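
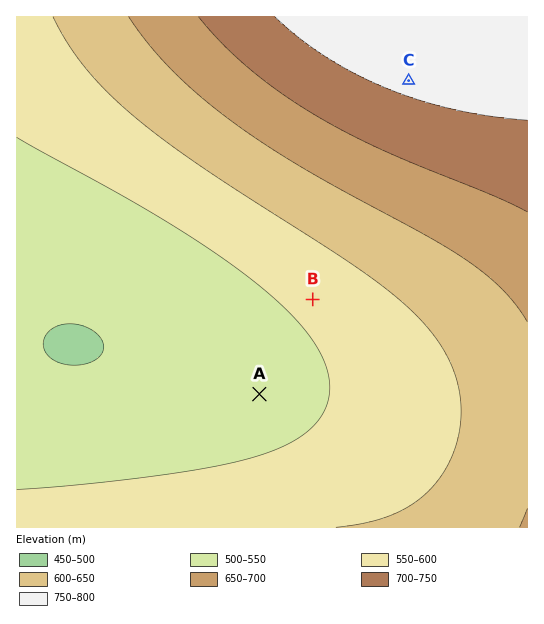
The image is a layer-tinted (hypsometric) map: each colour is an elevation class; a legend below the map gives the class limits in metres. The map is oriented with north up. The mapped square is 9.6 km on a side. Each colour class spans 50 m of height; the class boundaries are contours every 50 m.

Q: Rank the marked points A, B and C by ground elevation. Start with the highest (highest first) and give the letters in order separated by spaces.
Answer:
C B A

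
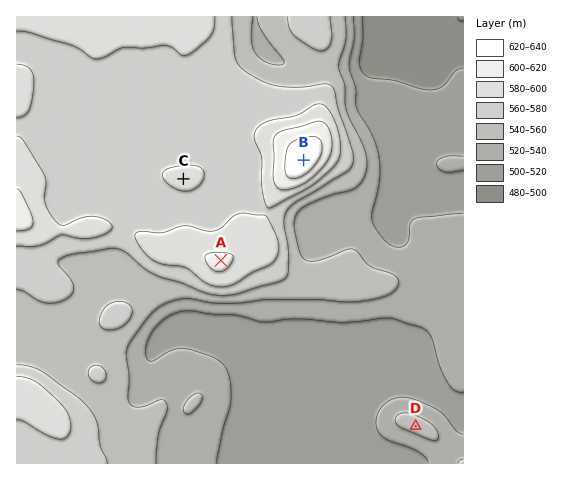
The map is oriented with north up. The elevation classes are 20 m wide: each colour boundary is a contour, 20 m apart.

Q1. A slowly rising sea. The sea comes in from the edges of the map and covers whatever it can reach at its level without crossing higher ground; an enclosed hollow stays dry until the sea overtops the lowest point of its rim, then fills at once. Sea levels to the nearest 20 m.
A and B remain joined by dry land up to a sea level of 580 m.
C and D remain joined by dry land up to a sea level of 520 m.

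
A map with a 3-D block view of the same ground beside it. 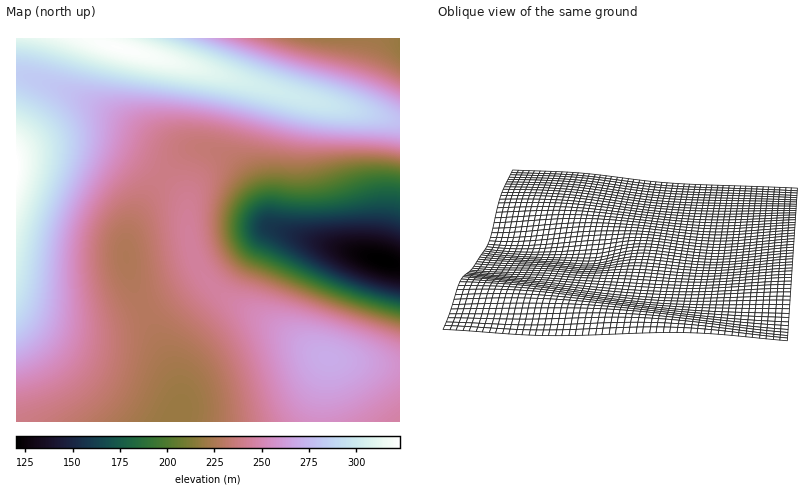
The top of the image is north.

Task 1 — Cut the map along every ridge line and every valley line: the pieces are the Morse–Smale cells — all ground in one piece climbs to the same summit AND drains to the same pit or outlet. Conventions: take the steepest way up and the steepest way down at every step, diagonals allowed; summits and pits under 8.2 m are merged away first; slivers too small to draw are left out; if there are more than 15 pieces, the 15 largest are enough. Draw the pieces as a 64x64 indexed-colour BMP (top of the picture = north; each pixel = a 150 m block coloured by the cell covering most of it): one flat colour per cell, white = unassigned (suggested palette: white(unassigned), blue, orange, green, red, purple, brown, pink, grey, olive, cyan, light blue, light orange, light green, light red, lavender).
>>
<image width="64" height="64" href="data:image/bmp;base64,Qk12CAAAAAAAAHYAAAAoAAAAQAAAAEAAAAABAAQAAAAAAAAIAAATCwAAEwsAABAAAAAAAAAA////ALR3HwAOf/8ALKAsACgn1gC9Z5QAS1aMAMJ34wB/f38AIr28AM++FwDox64AeLv/AIrfmACWmP8A1bDFACIiIiIiIiIiIiIiIiIkRERERERERERERERHd3d3d3d3IiIiIiIiIiIiIiIiIiREREREREREREREREd3d3d3d3ciIiIiIiIiIiIiIiIiJERERERERERERERER3d3d3d3dyIiIiIiIiIiIiIiIiIiRERERERERERERERHd3d3d3d3IiIiIiIiIiIiIiIiIiREREREREREREREREd3d3d3d3ciIiIiIiIiIiIiIiIiJERERERERERERERER3d3d3d3dyIiIiIiIiIiIiIiIiIkRERERERERERERERHd3d3d3d3IiIiIiIiIiIiIiIiIiREREREREREREREREd3d3d3d3ciIiIiIiIiIiIiIiIiRERERERERERERERERHd3d3d3dyIiIiIiIiIiIiIiIiJEREREREREREREREREd3d3d3MzIiIiIiIiIiIiIiIiJERERERERERERERERERzMzMzMzMiIiIiIiIiIiIiIiIkREREREREREREREREMzMzMzMzMyIiIiIiIiIiIiIiIkREREREREREREREREMzMzMzMzMzIiIiIiIiIiIiIiIiRERERERERERERERDMzMzMzMzMzMiIiIiIiIiIiIiIiREREREREREREREQzMzMzMzMzMzMyIiIiIiIiIiIiIiJEREREREREREREQzMzMzMzMzMzMzIiIiIiIiIiIiIiJEREREREREREREMzMzMzMzMzMzMzMiIiIiIiIiIiIiIkREREREREREREMzMzMzMzMzMzMzMyIiIiIiIiIiIiIkRERERERERERDMzMzMzMzMzMzMzMzIiIiIiIiIiIiIiREREREREREQzMzMzMzMzMzMzMzMzMiIiIiIiIiIiIiJEREREREREMzMzMzMzMzMzMzMzMzMyIiIiIiIiIiIiJEREREREREMzMzMzMzMzMzMzMzMzMzIiIiIiIiIiIiIkREREREREMzMzMzMzMzMzMzMzMzMzMiIiIiIiIiIiIkREREREREMzMzMzMzMzMzMzMzMzMzMyIiIiIiIiIiIiREREREREMzMzMzMzMzMzMzMzMzMzMzIiIiIiIiIiIiJEREREREQzMzMzMzMzMzMzMzMzMzMzMiIiIiIiIiIiIkREREREQzMzMzMzMzMzMzMzMzMzMzMSIiIiIiIiIiIkRERERERDMzMzMzMzMzMzMzMzMzMRERIiIiIiIiIiIiRERERERDMzMzMzMzMzMzMzMzMREREREiIiIiIiIiIiJEREREREMzMzMzMzMzMzMzMxERERERESIiIiIiIiIiIiREREREQzMzMzMzMzMzMxERERERERERIiIiIiIiIiIiJERERERDMzMzMzMzMzEREREREREREREiIiIiIiIiIiIkREREREMzMzMzMzMxERERERERERERESIiIiIiIiIiIiJEREREQzMzMzMzMxERERERERERERERIiIiIiIiIiIiIkRERERDMzMzMzMxEREREREREREREREiIiIiIiIiIiIiJEREREMzMzMzMzERERERERERERERESIiIiIiIiIiIiIkREREMzMzMzMzMRERERERERERERERIiIiIiIiIiIiIiJEREQzMzMzMzMREREREREREREREREiIiIiIiIiIiIiIiREQzMzMzMzMxERERERERERERERESIiIiIiIiIiIiIiJEQzMzMzMzMxERERERERERERERERIiIiIiIiIiIiIiIiQzMzMzMzMxEREREREREREREREREiIiIiIiIiIiIiIiJjMzMzMzMzERERERERERERERERESIiIiIiIiIiIiIiZmYzMzMzMzERERERERERERERERERIiIiIiIiIiIiIiZmZmMzMzMzEREREREREREREREREREiIiIiIiIiIiImZmZmZjMzMxEREREREREREREREREREWYiIiIiIiIiJmZmZmZhYzERERERERERERERERERERERZmZmYiIiJmZmZmZmERERERERERERERERERERERERERFmZmZmZmZmZmZmZhEREREREREREREREREREREREREREWZmZmZmZmZmZmYRERERERERERERERERERERERERERERZmZmZmZmZmZmYRERERERERERERERERERERERERERERFmZmZmZmZmZmERERERERERERERERERERERERERERERFWZmZmZmZmZhERERERERERERERERERERERERERERFVVVZmZmZmZmZhERERERERERERERERERERERERERVVVVVVVmZmZmZmYRERERERERERERERERERERERERVVVVVVVVVWZmZmZmERERERERERERERERERERERERVVVVVVVVVVVVZmZmYRERERERERERERERERERERERVVVVVVVVVVVVVVVmZmERERERERERERERERERERERFVVVVVVVVVVVVVVVVWYREREREREREREREREREREREVVVVVVVVVVVVVVVVVVVEREREREREREREREREREREVVVVVVVVVVVVVVVVVVVVVUREREREREREREREREREVVVVVVVVVVVVVVVVVVVVVVVVREREREREREREREREVVVVVVVVVVVVVVVVVVVVVVVVVVVEREREREREREREVVVVVVVVVVVVVVVVVVVVVVVVVVVVVURERERERERERVVVVVVVVVVVVVVVVVVVVVVVVVVVVVVVRERERERERFVVVVVVVVVVVVVVVVVVVVVVVVVVVVVVVVV"/>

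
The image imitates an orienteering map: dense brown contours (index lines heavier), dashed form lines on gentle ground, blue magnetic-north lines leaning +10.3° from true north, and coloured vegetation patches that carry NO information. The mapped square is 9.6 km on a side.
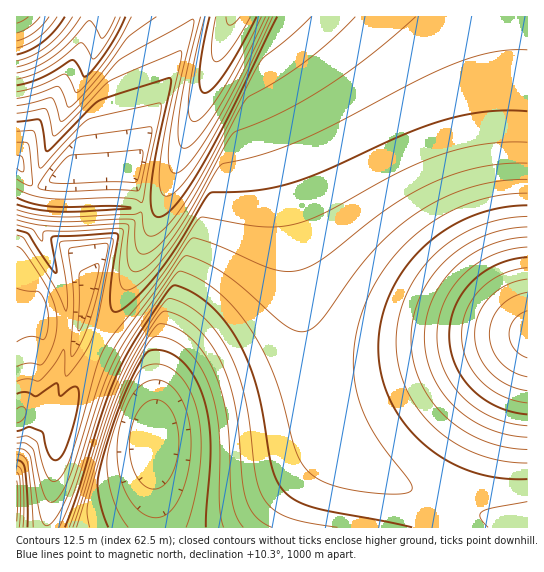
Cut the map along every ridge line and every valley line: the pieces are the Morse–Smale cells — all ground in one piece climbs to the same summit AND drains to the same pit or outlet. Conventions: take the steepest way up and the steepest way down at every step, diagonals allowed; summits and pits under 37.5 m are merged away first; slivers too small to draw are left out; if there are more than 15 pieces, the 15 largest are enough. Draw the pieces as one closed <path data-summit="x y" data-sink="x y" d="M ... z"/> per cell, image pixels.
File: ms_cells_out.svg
<path data-summit="233 17" data-sink="527 334" d="M527 16l-294 0-20 50 0 11 8 7 25 13 5 5 24 63 13 57 15 101 10 56 8 32 12 30 12 12 21 15 35 17 44 18 4-2 16-43 26-52 37-63z"/><path data-summit="233 17" data-sink="154 442" d="M213 68l-64 167-53 112 42 22 10 14 7 30-2 60 4 54 281 1 3-5 6-20-46-18-42-21-22-18-10-19-11-36-9-45-19-124-13-57-24-63-5-5-25-13-8-7z"/><path data-summit="17 17" data-sink="131 173" d="M193 16l-177 1 1 184 32 8 92-2 0-6-9-30 51-125z"/><path data-summit="17 17" data-sink="86 297" d="M18 201l-2 1 0 213 7-3 22 0 13 8 1 4 37-75-17-9-2-6 11-47 9-25 7-15 36-32 1-6-92 0-22-4z"/><path data-summit="17 17" data-sink="154 442" d="M97 348l-34 66-6 15-2 45-8 53 110 1-4-55 2-60-4-22-7-16-6-6z"/><path data-summit="17 17" data-sink="527 334" d="M527 344l-36 62-26 52-17 44 11 6 67 20 2-1z"/><path data-summit="233 17" data-sink="131 173" d="M231 16l-37 0-2 3-60 152 10 37 15-3 6-6 5-10z"/><path data-summit="233 17" data-sink="86 297" d="M162 200l-8 7-12 1-2 7-36 32-16 40-11 47 2 6 16 8 2-2 48-101z"/><path data-summit="17 17" data-sink="17 497" d="M45 412l-22 0-7 5 1 111 30-1 6-41 6-65z"/><path data-summit="17 17" data-sink="154 442" d="M451 504l-4 1-8 23 86-1-50-14z"/>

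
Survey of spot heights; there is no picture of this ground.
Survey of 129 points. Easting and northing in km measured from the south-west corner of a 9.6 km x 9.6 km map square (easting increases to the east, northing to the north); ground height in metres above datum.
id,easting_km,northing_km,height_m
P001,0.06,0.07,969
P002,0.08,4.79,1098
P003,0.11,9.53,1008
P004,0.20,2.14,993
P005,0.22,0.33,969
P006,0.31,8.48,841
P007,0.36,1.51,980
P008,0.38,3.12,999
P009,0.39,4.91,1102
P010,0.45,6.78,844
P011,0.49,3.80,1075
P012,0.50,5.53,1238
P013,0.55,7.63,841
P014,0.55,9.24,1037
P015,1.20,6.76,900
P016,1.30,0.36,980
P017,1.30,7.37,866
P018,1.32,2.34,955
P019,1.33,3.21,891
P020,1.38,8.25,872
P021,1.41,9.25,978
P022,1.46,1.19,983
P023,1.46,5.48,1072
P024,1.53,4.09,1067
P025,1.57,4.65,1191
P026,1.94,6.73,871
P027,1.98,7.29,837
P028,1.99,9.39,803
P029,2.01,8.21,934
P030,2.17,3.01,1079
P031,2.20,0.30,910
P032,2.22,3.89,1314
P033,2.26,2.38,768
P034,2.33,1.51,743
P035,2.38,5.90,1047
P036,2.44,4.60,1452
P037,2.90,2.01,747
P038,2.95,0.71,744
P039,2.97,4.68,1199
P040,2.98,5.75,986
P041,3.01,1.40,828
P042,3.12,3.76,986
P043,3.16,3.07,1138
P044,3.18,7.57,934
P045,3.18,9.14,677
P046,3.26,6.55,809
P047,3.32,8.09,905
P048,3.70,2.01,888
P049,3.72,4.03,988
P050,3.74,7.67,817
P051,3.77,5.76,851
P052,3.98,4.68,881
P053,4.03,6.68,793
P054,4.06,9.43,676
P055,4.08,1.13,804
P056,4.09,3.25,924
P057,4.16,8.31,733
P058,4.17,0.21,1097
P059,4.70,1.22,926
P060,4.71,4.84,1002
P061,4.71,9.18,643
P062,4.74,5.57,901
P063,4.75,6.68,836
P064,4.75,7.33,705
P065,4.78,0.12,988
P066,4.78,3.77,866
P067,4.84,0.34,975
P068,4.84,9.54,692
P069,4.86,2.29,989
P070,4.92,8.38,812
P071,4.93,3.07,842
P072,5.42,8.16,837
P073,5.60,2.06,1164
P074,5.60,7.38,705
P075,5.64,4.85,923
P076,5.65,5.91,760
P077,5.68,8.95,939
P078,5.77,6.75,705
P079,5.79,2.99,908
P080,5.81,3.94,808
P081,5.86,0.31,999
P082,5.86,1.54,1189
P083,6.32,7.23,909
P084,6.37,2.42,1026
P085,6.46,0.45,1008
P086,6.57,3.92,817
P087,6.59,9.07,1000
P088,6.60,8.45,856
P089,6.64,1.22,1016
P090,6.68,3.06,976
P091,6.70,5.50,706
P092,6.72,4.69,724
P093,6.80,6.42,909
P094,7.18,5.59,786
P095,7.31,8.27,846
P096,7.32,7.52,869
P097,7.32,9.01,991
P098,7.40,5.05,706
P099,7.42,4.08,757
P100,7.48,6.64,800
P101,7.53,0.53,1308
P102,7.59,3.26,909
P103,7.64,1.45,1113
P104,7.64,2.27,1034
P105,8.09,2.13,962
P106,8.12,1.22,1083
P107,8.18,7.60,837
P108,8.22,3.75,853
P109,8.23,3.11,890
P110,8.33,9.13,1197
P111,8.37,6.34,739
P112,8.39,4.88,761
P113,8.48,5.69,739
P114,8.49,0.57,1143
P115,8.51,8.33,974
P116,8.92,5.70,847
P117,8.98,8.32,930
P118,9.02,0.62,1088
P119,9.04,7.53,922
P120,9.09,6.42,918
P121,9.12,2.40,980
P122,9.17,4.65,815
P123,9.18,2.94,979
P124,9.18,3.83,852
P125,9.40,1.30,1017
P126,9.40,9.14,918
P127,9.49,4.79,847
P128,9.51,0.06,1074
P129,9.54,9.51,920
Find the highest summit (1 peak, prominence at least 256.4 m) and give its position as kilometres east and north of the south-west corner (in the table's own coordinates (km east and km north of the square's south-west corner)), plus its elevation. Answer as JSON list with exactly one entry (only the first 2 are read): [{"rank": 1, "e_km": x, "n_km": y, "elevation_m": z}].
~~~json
[{"rank": 1, "e_km": 2.39, "n_km": 4.59, "elevation_m": 1457}]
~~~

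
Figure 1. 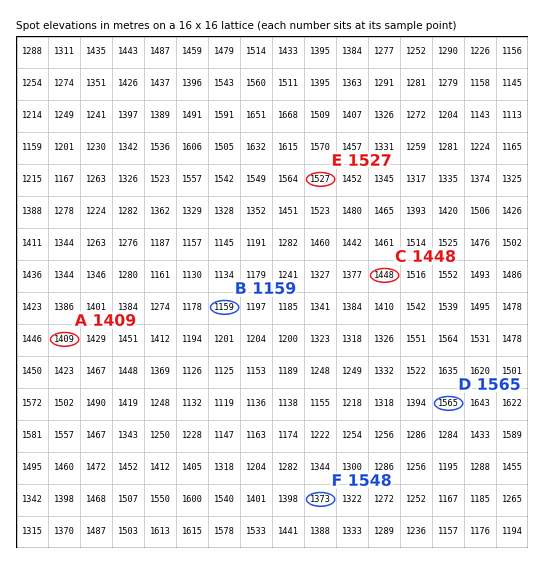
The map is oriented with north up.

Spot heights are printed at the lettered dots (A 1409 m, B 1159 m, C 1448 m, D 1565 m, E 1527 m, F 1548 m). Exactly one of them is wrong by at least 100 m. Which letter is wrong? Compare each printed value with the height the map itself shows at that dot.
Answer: F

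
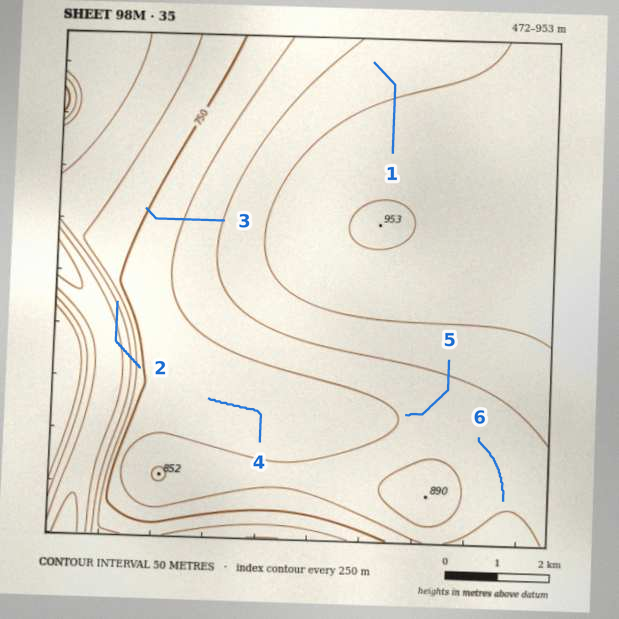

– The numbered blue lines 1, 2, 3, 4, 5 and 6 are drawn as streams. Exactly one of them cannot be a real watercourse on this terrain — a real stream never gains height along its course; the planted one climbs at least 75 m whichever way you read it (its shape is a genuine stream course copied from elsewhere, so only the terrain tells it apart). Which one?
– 2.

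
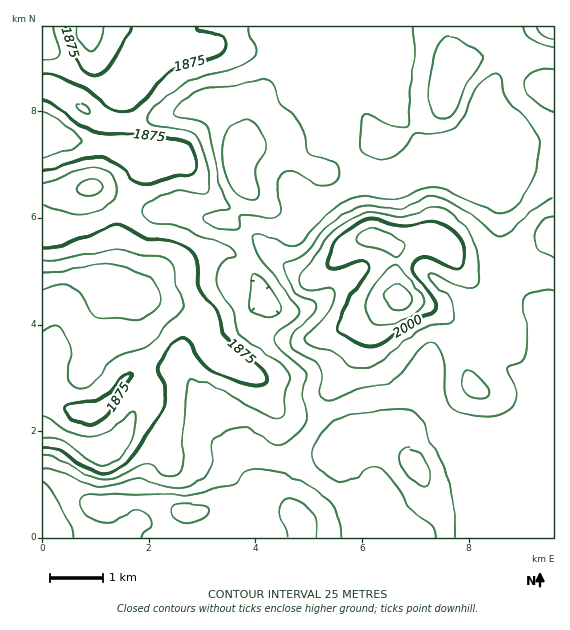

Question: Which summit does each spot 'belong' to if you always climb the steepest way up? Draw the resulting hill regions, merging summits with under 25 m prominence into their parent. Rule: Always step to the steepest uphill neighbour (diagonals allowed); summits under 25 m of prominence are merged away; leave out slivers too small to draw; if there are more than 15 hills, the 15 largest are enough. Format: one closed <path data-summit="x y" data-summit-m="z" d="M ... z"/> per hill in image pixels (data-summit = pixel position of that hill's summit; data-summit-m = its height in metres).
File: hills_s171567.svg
<path data-summit="400 297" data-summit-m="2061" d="M376 26l-206 1 0 6 4 10 10 6 41-3 16 4 31 3 8 4 9 11 6 21 6 6 24 12 6 26 26 38 10 8-16 6-27 16-17 5-8 18-6 6-14 0-18-5-8 0-22 26-22 2-33 12-11 5-21 20-9 3 60 20 7 7 12 29 13 12 28 14 8 10 10 19 8 9 16 4 18 0 45-16 28-3 36-8 9 19 10 16 8 8 8 3 7 27 33 56 2 18 52 1 1-218-5-1-5-9-31-26-11-19-3-9 2-57-6-14-9-13-17-13-36 4-38-52-6-16-10-38z"/><path data-summit="185 512" data-summit-m="1985" d="M135 293l-4 0 4 10 0 26 12 40 2 12-3 12-25 44-16 13-17-3-32-16-14-3 0 109 331 1 0-17-8-10-48-30-28-25-8-16-4-29-14-26-8-10-28-14-13-12-12-29-7-7-8-4z"/><path data-summit="240 149" data-summit-m="1970" d="M176 45l-36 26-18 21 3 53 7 6 17 5-30 68-1 29-7 28 2 6 20 6 11-3 21-20 11-5 33-12 22-2 22-26 8 0 18 5 14 0 6-6 8-18 17-5 27-16 16-6-10-8-26-38-6-26-24-12-6-6-6-21-9-11-8-4-31-3-16-4-41 3z"/><path data-summit="416 467" data-summit-m="1987" d="M424 390l-36 8-28 3-45 16-26-2-8-2-5-6 7 41 6 8 18 17 58 38 6 6 4 21 125 0-1-19-33-56-7-27-8-3-8-8-10-16z"/><path data-summit="453 71" data-summit-m="1972" d="M493 26l-116 1 2 30 12 46 42 60 32-4 14-12 7-15 1-39 8-13 26-21-15-23z"/><path data-summit="91 187" data-summit-m="1930" d="M45 133l-3 0 0 146 37-2 32 9 7-33 1-29 30-68-32-9-36-4z"/><path data-summit="553 229" data-summit-m="1984" d="M553 145l-68 4-19 10 9 3 11 10 13 21 0 63 10 23 14 15 23 18 3 7 5 0z"/><path data-summit="89 27" data-summit-m="1915" d="M169 26l-126 0-1 18 35 33 19 9 21 5 8-2 15-18 35-27-4-7z"/><path data-summit="553 87" data-summit-m="1974" d="M537 55l-9 0-9 4-12 10-16 16-5 14 0 33-4 11-7 10 22-6 57-3 0-87z"/><path data-summit="553 27" data-summit-m="1999" d="M553 26l-59 1 12 9 12 19 5 3 5-3 26 1z"/>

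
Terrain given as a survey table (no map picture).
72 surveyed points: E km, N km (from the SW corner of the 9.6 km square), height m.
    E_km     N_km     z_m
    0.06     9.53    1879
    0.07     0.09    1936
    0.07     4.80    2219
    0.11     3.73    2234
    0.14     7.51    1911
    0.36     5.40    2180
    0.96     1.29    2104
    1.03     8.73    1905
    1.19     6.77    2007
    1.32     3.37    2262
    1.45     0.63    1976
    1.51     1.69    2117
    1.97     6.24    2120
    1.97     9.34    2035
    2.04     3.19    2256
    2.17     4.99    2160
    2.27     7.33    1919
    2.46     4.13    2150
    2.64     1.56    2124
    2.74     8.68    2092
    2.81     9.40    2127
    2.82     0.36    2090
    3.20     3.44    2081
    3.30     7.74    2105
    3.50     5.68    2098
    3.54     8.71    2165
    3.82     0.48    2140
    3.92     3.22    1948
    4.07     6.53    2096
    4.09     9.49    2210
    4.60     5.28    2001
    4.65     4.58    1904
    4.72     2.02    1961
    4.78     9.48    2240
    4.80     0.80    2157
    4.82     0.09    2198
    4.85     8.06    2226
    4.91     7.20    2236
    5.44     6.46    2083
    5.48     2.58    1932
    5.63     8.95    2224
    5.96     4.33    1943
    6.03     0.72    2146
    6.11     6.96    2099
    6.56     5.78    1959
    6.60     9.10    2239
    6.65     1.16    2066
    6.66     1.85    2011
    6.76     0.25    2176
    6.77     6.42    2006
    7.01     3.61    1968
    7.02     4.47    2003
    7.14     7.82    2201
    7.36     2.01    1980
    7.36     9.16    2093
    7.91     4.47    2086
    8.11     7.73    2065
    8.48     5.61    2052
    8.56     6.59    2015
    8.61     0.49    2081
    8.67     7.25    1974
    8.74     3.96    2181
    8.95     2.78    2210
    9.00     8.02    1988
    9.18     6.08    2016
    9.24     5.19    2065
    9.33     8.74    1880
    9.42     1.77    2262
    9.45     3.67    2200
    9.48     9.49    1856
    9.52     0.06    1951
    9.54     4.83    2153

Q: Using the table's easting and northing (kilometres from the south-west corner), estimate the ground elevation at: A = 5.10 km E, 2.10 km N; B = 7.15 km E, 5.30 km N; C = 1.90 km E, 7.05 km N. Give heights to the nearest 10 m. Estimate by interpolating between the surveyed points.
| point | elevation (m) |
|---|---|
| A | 1960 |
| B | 1990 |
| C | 1970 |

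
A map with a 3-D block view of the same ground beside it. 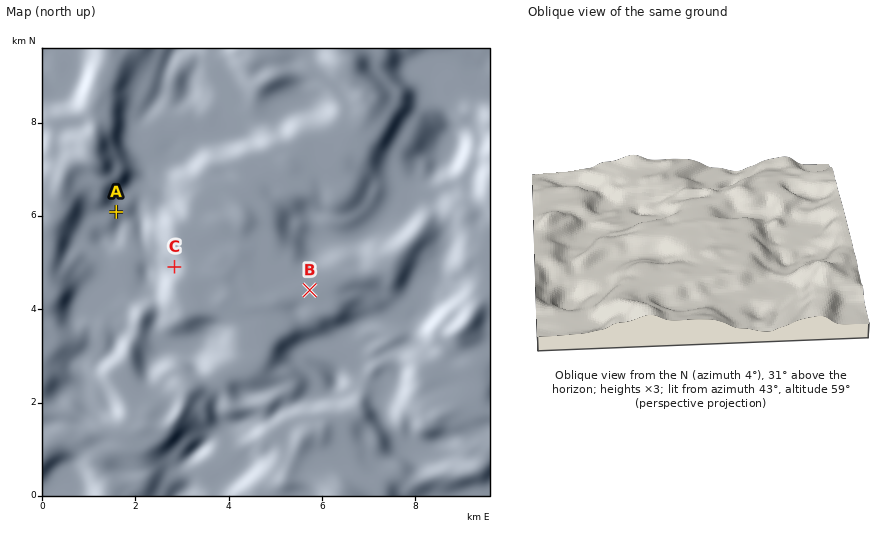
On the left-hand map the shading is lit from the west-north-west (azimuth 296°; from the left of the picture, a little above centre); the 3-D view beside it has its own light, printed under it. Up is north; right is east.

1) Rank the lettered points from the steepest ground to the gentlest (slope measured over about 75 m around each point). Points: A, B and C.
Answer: C A B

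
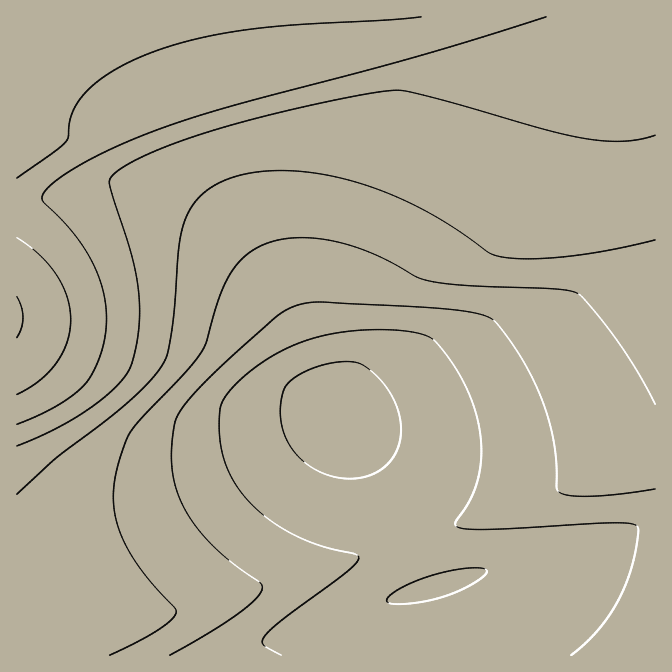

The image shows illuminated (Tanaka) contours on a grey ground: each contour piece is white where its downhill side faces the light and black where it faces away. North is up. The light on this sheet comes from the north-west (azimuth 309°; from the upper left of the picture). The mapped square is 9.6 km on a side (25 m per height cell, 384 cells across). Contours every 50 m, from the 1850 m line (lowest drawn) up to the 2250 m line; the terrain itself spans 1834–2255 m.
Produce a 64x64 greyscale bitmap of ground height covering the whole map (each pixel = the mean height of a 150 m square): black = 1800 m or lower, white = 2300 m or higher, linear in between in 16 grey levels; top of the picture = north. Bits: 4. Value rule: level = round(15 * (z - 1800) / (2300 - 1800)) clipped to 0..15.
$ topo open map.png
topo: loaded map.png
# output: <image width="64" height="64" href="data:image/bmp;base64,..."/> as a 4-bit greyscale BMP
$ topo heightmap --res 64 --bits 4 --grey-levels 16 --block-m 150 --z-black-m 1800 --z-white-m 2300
<image width="64" height="64" href="data:image/bmp;base64,Qk12CAAAAAAAAHYAAAAoAAAAQAAAAEAAAAABAAQAAAAAAAAIAAATCwAAEwsAABAAAAAAAAAAAAAAABEREQAiIiIAMzMzAERERABVVVUAZmZmAHd3dwCIiIgAmZmZAKqqqgC7u7sAzMzMAN3d3QDu7u4A////AHd3d3dmZlVVRERDMzMzMzMzIiIiIiIiMzMzMzMzMzMzd3d3d3dmZlVVREQzMzMzIiIiIiIiIiIiIzMzMzMzMzN3d3d3d3ZmZlVVREMzMyIiIiIiIiIiIiIiMzMzMzMzM3d3d3d3d2ZmZlVUREMzMiIiIiIiIiIiIiIiMzMzMzMzd3d3d3d2ZmZmZVVURDMzIiIiIiIiIiIiIiIjMzMzMzN3d3d3d3ZmZmZlVVVEQzMyIiIhERIiIiIiIiIzMzMzM3d3d3d3ZmZmZlVVVUREQzMyIiIREREiIiIiIiMzMzMzd3d3d3ZmZmZlVVVVREREMzMiIiIREREiIiIiIjMzMzN3d3d3dmZmZlVVVVREREQzMzMiIiIhERIiIiIiMzMzM3d3d3dmZmZlVVVUREREQzMzMzMiIiIiIiIiIiIjMzMzd3d3d2ZmZlVVVUREREMzMzMzMzMyIiIiIiIiIiMzMzN3d3d2ZmZmVVVURERDMzMzMzMzMzMzMzIiIiIiIzMzM3d3d3ZmZmVVVURERDMzMzMzIjMzMzMzMzMzMzMzMzMzd3d3dmZmZVVVRERDMzMzIiIiIiIzMzMzMzMzMzMzMzN3d3d2ZmZVVVRERDMzMyIiIiIiIiMzMzNERERERERDM3d3d3ZmZlVVRERDMzMiIiIiIiIiIjMzM0REREREREREd3d3dmZmVVVERDMzMiIiIiIiIiIiIzMzNEREVVVVVVSId3d3ZmZVVUREMzMiIiIiIiIiIiIjMzM0RERVVVVVVYiHd3dmZlVVREMzMiIiIhERESIiIiIzMzRERFVVVVVliIh3d2ZmVVVEQzMyIiIhEREREiIiIjMzNEREVVVVVmaYiId3dmZVVURDMzIiIhERERERIiIiMzM0RERVVVVmZpmYiHd2ZmVVREMzIiIhEREREREiIiIzMzRERFVVVWZmqpmYiHdmZVVEQzMiIiERERERESIiIjMzNEREVVVVZma6qpmYh3ZlVURDMyIiIRERERERIiIiMzNEREVVVVVmZru6qpmId2ZVREMzIiIREREREREiIiIzM0RERVVVVmZmy7u6qZiHdmVUQzMiIiERERERESIiIzMzRERFVVVWZmbMy7uqqZh3ZlVEMzIiIRERERESIiIjMzRERFVVVWZmZszMu7qpmYd2ZVRDMyIhERERERIiIjMzNEREVVVVZmZm3MzLu6qZiHdmVUQzMiIhERERIiIiMzNEREVVVVZmZmbdzMy7qqmYh3ZlVEMzIiIiIiIiIiMzM0RERVVVVmZmZt3czLu6qZiHdmZVREMzMiIiIiIiMzM0RERVVVVmZmZm3d3Mu7qpmId3ZlVUREMzMyIiIjMzM0RERVVVVWZmZmbd3czLuqmYiHdmZVVEREMzMzMzMzM0RERFVVVWZmZmZu3dzMu6qZiId2ZlVVVERERERERERERERFVVVWZmZmZm7d3My7qpmIh3ZmZVVVREREREREREREVVVVVWZmZmZmbd3czLuqmYiHd2ZlVVVVVVVVVVVVVVVVVVVWZmZmZmZt3czLu6qZiId3ZmZVVVVVVVVVVVVmZmZmZmZmZmZmZm3dzMu6qpmIh3dmZlVVVVVVVVVmZmZmZmZmZmZmZmZmfdzMu7qqmYiHd2ZmZlVVVVVVZmZmZnd3d3d3d3d3d3d9zMy7uqmZiId3dmZmZlVVVmZmZmZ3d3d3d3d3d3d3d3zMy7uqqZmIh3d2ZmZmZmZmZmZmd3d3d4iIiIiIiHd3fMy7uqqpmYiHd3dmZmZmZmZmZmd3d3d4iIiIiIiIiIh8y7u6qpmZiIh3d3ZmZmZmZmZ3d3d3eIiIiIiIiIiIiIu7u6qqmZiIiHd3d3ZmZmZnd3d3d3eIiIiIiIiZmZmYi7u6qqmZmIiId3d3d3d3d3d3d3d3iIiIiIiImZmZmZmbu6qqmZmYiIiHd3d3d3d3d3d3d4iIiIiIiImZmZmZmZu7qqqZmZiIiIh3d3d3d3d3d3eIiIiIiIiJmZmZmZmZnLu6qpmZmIiIiIh3d3d3d3d4iIiIiIiIiZmZmZmZmZmczLuqqZmZiIiIiIiId3iIiIiIiIiIiImZmZmZmZmZmZ3My7uqqZmYiIiIiIiIiIiIiIiIiIiJmZmZmZmZmZmZnczMy7uqqZmYiIiIiIiIiIiIiIiIiZmZmZmZmZmZmZmczMzMy7uqqpmZiIiIiIiIiIiIiImZmZmZmZmZmZmZmZzMzMzMu7u6qpmZmIiIiIiIiIiZmZmZmZmZmZmZmZmZnMzMzMzMu7u7qqqZmZmIiImZmZmZmZmZmZmZmZmZmZmczMzMzMzMu7u7uqqpmZmZmZmZmZmZmZmZmZmZmZmZmZzMzMzMzMzMu7u7u6qqqZmZmZmZmZmZmZmZmZmZmZmZnMzMzMzMzMzMy7u7u7uqqqmZmZmZmZmZmZmZmZmZmZmczMzMzMzMzMzMzMy7u7u7qqqpmZmZmZmZmZmZmZmZmZzMzMzMzMzMzMzMzMzMy7u7u6qqqZmZmZmZmZmZmZmZnMzMzMzMzMzMzMzMzMzMzMy7u7uqqqmZmZmZmZmZmZmczMzMzMzMzMzMzMzMzMzMzMzMu7u6qqqpmZmZmZmZmZ3MzMzMzMzMzMzMzMzMzMzMzMzMy7u7qqqqmZmZmZmZndzMzMzMzMzMzMzMzMzMzMzMzMzMzMu7u6qqqZmZmZmd3czMzMzMzMzMzMzMzMzMzMzMzMzMzMy7u7qqqpmZmZ"/>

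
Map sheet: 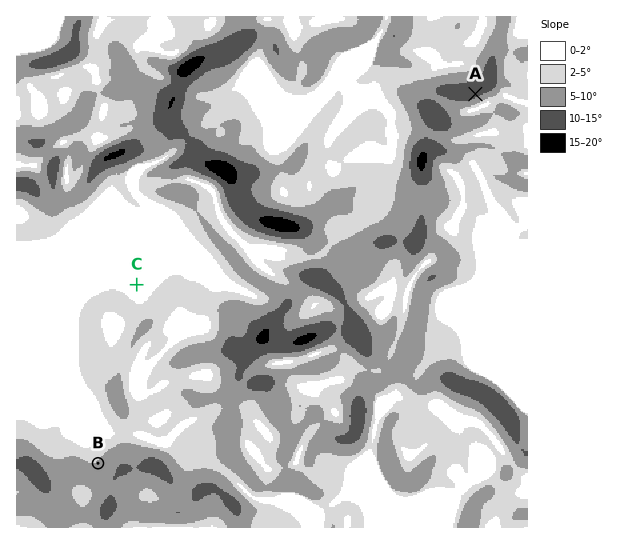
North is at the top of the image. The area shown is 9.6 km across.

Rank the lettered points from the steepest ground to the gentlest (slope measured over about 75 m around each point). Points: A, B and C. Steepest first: A B C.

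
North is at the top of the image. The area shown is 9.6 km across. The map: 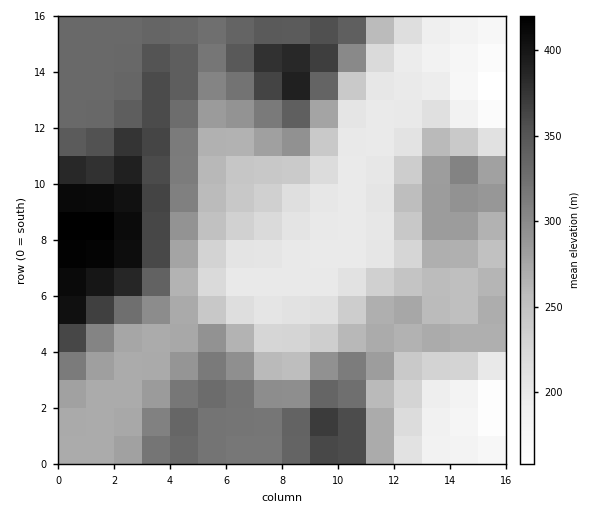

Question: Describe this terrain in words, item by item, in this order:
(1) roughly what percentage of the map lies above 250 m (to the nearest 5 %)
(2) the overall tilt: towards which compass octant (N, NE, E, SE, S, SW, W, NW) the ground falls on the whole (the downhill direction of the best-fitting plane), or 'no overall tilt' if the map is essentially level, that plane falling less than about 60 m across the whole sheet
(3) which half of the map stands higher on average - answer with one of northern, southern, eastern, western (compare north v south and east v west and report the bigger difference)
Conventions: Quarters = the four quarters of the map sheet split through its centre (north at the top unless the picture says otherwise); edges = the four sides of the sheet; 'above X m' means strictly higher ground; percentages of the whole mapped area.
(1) Ground above 250 m makes up about 65 % of the sheet.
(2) Overall the map slopes down towards the east.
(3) Taken as a whole, the western half is higher than the eastern.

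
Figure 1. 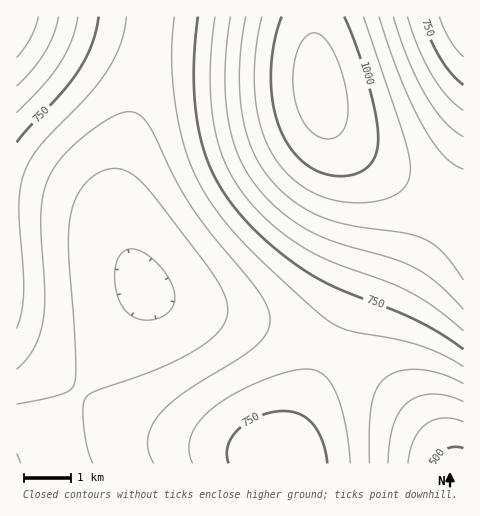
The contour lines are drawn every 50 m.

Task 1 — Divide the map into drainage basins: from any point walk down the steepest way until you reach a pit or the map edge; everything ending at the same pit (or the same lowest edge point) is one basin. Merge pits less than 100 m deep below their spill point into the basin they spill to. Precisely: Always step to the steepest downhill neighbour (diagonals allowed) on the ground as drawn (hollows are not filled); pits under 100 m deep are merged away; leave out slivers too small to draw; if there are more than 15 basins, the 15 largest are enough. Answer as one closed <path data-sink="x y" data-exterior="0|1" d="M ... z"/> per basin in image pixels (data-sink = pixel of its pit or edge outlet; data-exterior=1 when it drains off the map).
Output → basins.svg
<path data-sink="145 288" data-exterior="0" d="M313 16l-297 1 1 447 266-1 1-11 13-34 60-132 11-36 5-27 0-17-6-24-8-16-28-40-8-18-7-39z"/><path data-sink="459 463" data-exterior="1" d="M334 128l0 4 25 34 8 16 6 24-1 26-8 34-11 29-56 123-15 44 2 2 179 0 1-250-36-17-42-25-33-24z"/><path data-sink="463 17" data-exterior="1" d="M463 16l-149 1 1 40 5 42 6 17 11 16 16 16 33 24 42 25 34 16 2 0z"/>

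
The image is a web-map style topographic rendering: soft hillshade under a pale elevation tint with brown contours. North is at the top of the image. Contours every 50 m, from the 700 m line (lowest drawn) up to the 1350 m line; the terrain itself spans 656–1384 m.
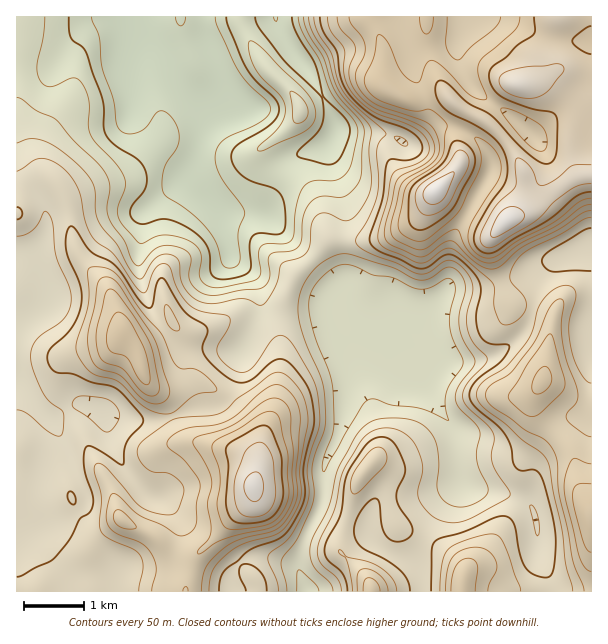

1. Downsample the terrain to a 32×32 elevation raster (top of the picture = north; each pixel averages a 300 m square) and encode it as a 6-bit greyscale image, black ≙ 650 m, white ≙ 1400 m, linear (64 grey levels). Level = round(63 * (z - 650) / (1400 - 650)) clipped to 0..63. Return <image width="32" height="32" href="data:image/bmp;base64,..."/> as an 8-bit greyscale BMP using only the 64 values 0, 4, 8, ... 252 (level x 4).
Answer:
<image width="32" height="32" href="data:image/bmp;base64,Qk02CAAAAAAAADYEAAAoAAAAIAAAACAAAAABAAgAAAAAAAAEAAATCwAAEwsAAAABAAAAAAAAAAAAAAEBAQACAgIAAwMDAAQEBAAFBQUABgYGAAcHBwAICAgACQkJAAoKCgALCwsADAwMAA0NDQAODg4ADw8PABAQEAAREREAEhISABMTEwAUFBQAFRUVABYWFgAXFxcAGBgYABkZGQAaGhoAGxsbABwcHAAdHR0AHh4eAB8fHwAgICAAISEhACIiIgAjIyMAJCQkACUlJQAmJiYAJycnACgoKAApKSkAKioqACsrKwAsLCwALS0tAC4uLgAvLy8AMDAwADExMQAyMjIAMzMzADQ0NAA1NTUANjY2ADc3NwA4ODgAOTk5ADo6OgA7OzsAPDw8AD09PQA+Pj4APz8/AEBAQABBQUEAQkJCAENDQwBEREQARUVFAEZGRgBHR0cASEhIAElJSQBKSkoAS0tLAExMTABNTU0ATk5OAE9PTwBQUFAAUVFRAFJSUgBTU1MAVFRUAFVVVQBWVlYAV1dXAFhYWABZWVkAWlpaAFtbWwBcXFwAXV1dAF5eXgBfX18AYGBgAGFhYQBiYmIAY2NjAGRkZABlZWUAZmZmAGdnZwBoaGgAaWlpAGpqagBra2sAbGxsAG1tbQBubm4Ab29vAHBwcABxcXEAcnJyAHNzcwB0dHQAdXV1AHZ2dgB3d3cAeHh4AHl5eQB6enoAe3t7AHx8fAB9fX0Afn5+AH9/fwCAgIAAgYGBAIKCggCDg4MAhISEAIWFhQCGhoYAh4eHAIiIiACJiYkAioqKAIuLiwCMjIwAjY2NAI6OjgCPj48AkJCQAJGRkQCSkpIAk5OTAJSUlACVlZUAlpaWAJeXlwCYmJgAmZmZAJqamgCbm5sAnJycAJ2dnQCenp4An5+fAKCgoAChoaEAoqKiAKOjowCkpKQApaWlAKampgCnp6cAqKioAKmpqQCqqqoAq6urAKysrACtra0Arq6uAK+vrwCwsLAAsbGxALKysgCzs7MAtLS0ALW1tQC2trYAt7e3ALi4uAC5ubkAurq6ALu7uwC8vLwAvb29AL6+vgC/v78AwMDAAMHBwQDCwsIAw8PDAMTExADFxcUAxsbGAMfHxwDIyMgAycnJAMrKygDLy8sAzMzMAM3NzQDOzs4Az8/PANDQ0ADR0dEA0tLSANPT0wDU1NQA1dXVANbW1gDX19cA2NjYANnZ2QDa2toA29vbANzc3ADd3d0A3t7eAN/f3wDg4OAA4eHhAOLi4gDj4+MA5OTkAOXl5QDm5uYA5+fnAOjo6ADp6ekA6urqAOvr6wDs7OwA7e3tAO7u7gDv7+8A8PDwAPHx8QDy8vIA8/PzAPT09AD19fUA9vb2APf39wD4+PgA+fn5APr6+gD7+/sA/Pz8AP39/QD+/v4A////AHh8eHh4eICUoKSQdHR4ZEhEWIComHxwhLColIyAeICYcHR4fHx4fJCcpJyAdHBcSFRwiIx8dHCApKiYiHRwhKRscHR8gICMnKCgqJiEeGhQXHyAdHR0dHyMlJCAbGyItGxscHiEnKSgmJSktLislGhQcHhweHhwbHB4gHhobJC8bGxwdICkmIiEjKTA3ODIiFRgfHR4dGhcWGBscGhwnMRsbHB0gJSAfICMoMTk7NSgWFSAfHhwZFRMTFhkaHiowGxocHCIhHyEiJCgwODs1JxUTHiMgHRkVEhQYHB0gKSwbGhocHx0gIyQnKzE2OTQoFxEYIiIdGRUSFRkdHyMoKRsaGhwbGx8jJSgrLzM1MSgbERMbHhsYFBIUGR8jJignGhkZGhkZHCAiIyQlKzAvKB4SEBQWFhQSEhYeJSkoJiUYGRoZGRofJSQiISEkKSsmHRIPEREQEBAVHyYqLCsnJRgaHBsdHygsJiIiIB4iJiIaEg8PDw8ODxQeJiktLiokGBweICUpLi0kISAbGBsfHRYQDw8ODg4PEBYdJCsuKCAYHB8iKi8vKiIgHRgWGBsZEw8ODg4ODg8RGBwfJislHxcZHCEqMC4lISEeGhcXGRcRDw4ODg4ODxQcICAhKCQeFxcYHiguKSAhHRkZFxYXFhAODg4ODg4PFB0hIyElJB8XFxgcJiogHB8XERETExcXEA8PDw8PEA8SGyEjISIkIBgXGR4kIxcZGxILCAkNFBgTEA8QERMXExMdIyIfHh8eFxcbIB8aERMWEgsEBQwTFRYUExYaHyQdHSgtJR8dHBwYGBweGRQODQ8NCAMFCgsPFhgYHCQrLiknMjgyKSIeHBwZGxsWDwoJCQcEAgQGBw0VFxYaJTA0MSwwOjw3MCghHBocGhQOCQYFAwICBAYHDBITExYhLzg5MS00Ojk3MisbGxwZFA8LBwMCAgMGCAkLDg4QFB4sNzw3LS41Nzc3NRkbGhYSDgoHAwICBgkKCgoKCg0THSIpNDkxLDQ3NDY3FxcVEg4KCAYFAwIGCgwLCQcGChQbGx4qNjEuNDEwNDUUFBIPCwYEBQUDAgMFCQ0NCgYJExkbIiswMDMxLC80NBIREA4KBQIEBAIBAQEDCREOBw0aIygsLzM0Mi4vMjM0EA4ODgoEAQMDAQEBAQQLEQsMGyowMTAzMy8wNTc2NDQODAwMCAIBAgICAgEECg8MCBIkLzEvLzEuLTQ5OTc2NA4MCgoGAQEBAgMCAggOCwYJFyQsMC0tLSstMTQ2NjY0DgwKCAUBAQECAwIECgwHBhAdJSsuLC0sKSotMDM0MzIPDQoHBAEBAQMEAwYLCAUKFyIpLS0sLiwpKCotMTQ1Mw="/>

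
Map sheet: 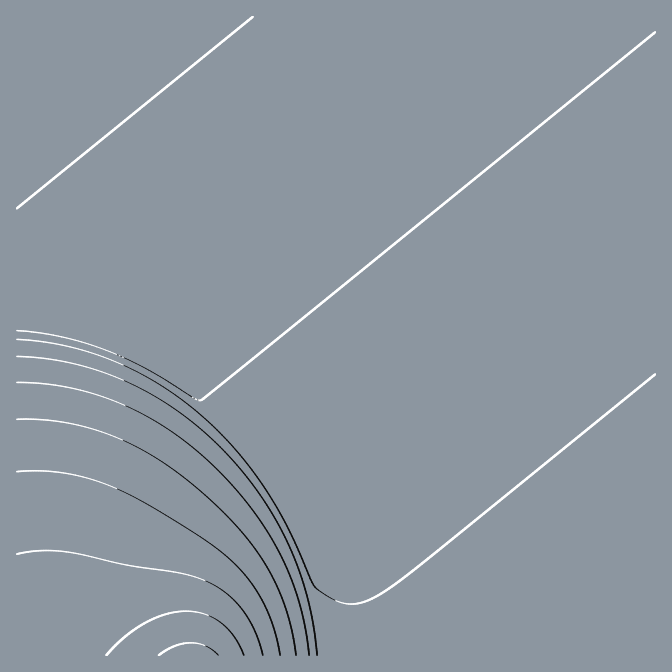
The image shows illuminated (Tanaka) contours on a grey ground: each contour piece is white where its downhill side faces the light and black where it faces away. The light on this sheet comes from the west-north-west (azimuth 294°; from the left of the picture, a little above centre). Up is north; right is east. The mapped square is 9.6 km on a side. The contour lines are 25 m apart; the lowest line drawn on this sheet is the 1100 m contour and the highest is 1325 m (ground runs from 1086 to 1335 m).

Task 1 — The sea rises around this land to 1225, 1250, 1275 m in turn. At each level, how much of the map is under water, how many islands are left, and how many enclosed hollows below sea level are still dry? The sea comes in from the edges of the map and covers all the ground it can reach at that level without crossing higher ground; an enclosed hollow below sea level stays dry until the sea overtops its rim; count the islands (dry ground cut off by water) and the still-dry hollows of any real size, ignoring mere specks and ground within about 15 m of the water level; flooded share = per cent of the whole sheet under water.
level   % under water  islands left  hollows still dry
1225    88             0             0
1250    91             0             0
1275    95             0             0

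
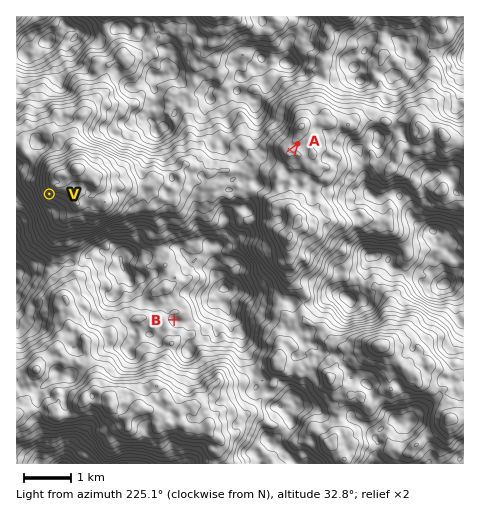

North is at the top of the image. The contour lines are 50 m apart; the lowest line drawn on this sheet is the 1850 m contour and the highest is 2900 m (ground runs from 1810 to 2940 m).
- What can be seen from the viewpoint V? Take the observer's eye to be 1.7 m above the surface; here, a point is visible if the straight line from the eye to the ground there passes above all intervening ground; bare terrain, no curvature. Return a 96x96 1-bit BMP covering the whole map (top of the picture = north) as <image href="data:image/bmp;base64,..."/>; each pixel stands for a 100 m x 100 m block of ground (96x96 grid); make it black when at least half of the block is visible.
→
<image width="96" height="96" href="data:image/bmp;base64,Qk2+BAAAAAAAAD4AAAAoAAAAYAAAAGAAAAABAAEAAAAAAIAEAAATCwAAEwsAAAIAAAAAAAAA////AAAAAAAAAAAAAAAAAAAAAAAAAAAAAAAAAAAAAAAAAAAAAAAAAAAAAAAAAAAAAAAAAAAAAAAAAAAAAAAAAAAAAAAAAAAAAAAAAAAAAAAAAAAAAAAAAAAAAAAAAAAAAAAAAAAAAAAAAAAAAAAAAAAAAAAAAAAAAAAAAAAAAAAAAAAAAAAAAAAAAAAAAAAAAAAAAAAAAAAAAAAAAAAAAAAAAAAAAAAAAAAAAAAAAAAAAAAAAAAAAAAAAAAAAAAAAAAAAAAAAAAAAAAAAAAAAAAAAAAAAAAAAAAAAAAAAAAAAAAAAAAAAAAAAAAAAAAAAAAAAAAAAAAAAAAAAAAAAAAAAAAAAAAAAAAAAAAAAAAAAAAAAAAAAAAAAAAAAAAAAAAAAAAAAAAAAAAAAAAAAAAAAAAAAAAAAAAAAAAAAAAAAAAAAAAAAAAAAAAAAAAAAAAAAAAAAAAAAAAAAAAAAAAAAAAAAAAAAAAAAAAAAAAAAAAAAAAAAAAAAAAAAAAAAAAAAAAAAAAAAAAAAAAAAAAAAAAAAAAAAAAAAAAAAAAAAAAAAAAAAAAAAAAAAAAAAAAAAAAAAAAAAAAAAAAAAAAAAAAAAAAAAAAAAAAAAAAAAAAAAAAAAAAAAAAAAAAAAAAAAAAAAAAAAAAAAAAAAAAAAAAAAAAAAAAAAAAAAAAAAAAAAAAAAAAAAAAAAAAAAAAAAAAAAAAAEAAAAAAAAAAAAAAAHwAAAAAAAAAAAAAAD+AAAAAAAAAAAAAAD/IAAAAAAAAAAAAAD/sAAYAAAAAAAAAAB//AAgAAAAAAAAAAB//ABgAAAAAAAAAAA//gBgAAAAAAAAAQA//jBhAAAAAAAAAYA//zDhgAAAAAAAAEA1/ADhgAAAAAAAAfg5/ADBAAAAAAAAAdz9/gDAAAAAAAAAAf7//wDAAAAAAAAAAe/z/xBgAAAAAAAAAP/j/hBgAAAAAAAAAf+H/ghAAAAAAAAAA////ggAAAAAAAAAAf9//gAAAAAAAAAAAf///xAAAAAAAAAAAf///zAAAAAAAAAAAP////AAAAAAAAAAAP///8AAAAAAAAAAAH///8AAAAAAAAAAABD//8AAAAAAAAAAAAD//+AAAAAAAAAAAAH/g8AAAAAAAAAAAATzA4AAAAAAAAAAAAfAAAAAAAAAAAAAAAGAAAAAAAAAAAAAAAAAAAAAAAAAAAAAAAAAAAAAAAAAAAAAAAQAAAAAAAAAAAAAAD+AAAAAAAAAAAAAAD/4AAAAAAAAAAAADD/8AAAAAAAAAAAAAHx+IAAAAAAAAAAABvh/wAAAAAAAAAAAB+B/gAAAAAAAAAAAD/BigAAAAAAAAAAAD/DgAAAAAAAAAAAAD/iAAAAAAAAAAAAADviAAAAAAAAAAAAAADnAAAAAAAAAAAAAAD1gAAAAAAAAAAAAAD1gAAAAAAAAAAAAAADwAAAAAAAAAAAAAAAAAAAAAAAAAAAAAAAAAAAAAAAAAAAAAAAAAAAAAAAAAAAAAAAAAAAAAAAAAAAAAAAAAAAAAAAAAAAAA="/>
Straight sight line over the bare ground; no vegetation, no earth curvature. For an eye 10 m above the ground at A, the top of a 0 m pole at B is hidden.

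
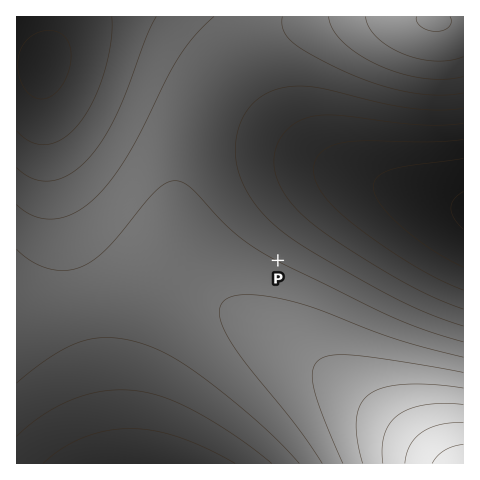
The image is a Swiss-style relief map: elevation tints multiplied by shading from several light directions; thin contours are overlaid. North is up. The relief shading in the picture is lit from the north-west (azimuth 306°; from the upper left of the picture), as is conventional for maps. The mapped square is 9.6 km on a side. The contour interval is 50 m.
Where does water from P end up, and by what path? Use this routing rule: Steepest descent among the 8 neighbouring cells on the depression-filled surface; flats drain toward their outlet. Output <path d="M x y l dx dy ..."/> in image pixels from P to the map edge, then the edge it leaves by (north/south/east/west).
<path d="M278 260l72-72 46 0 17 6 4 0 4 2 18 4 1 1 23 3"/>
exit: east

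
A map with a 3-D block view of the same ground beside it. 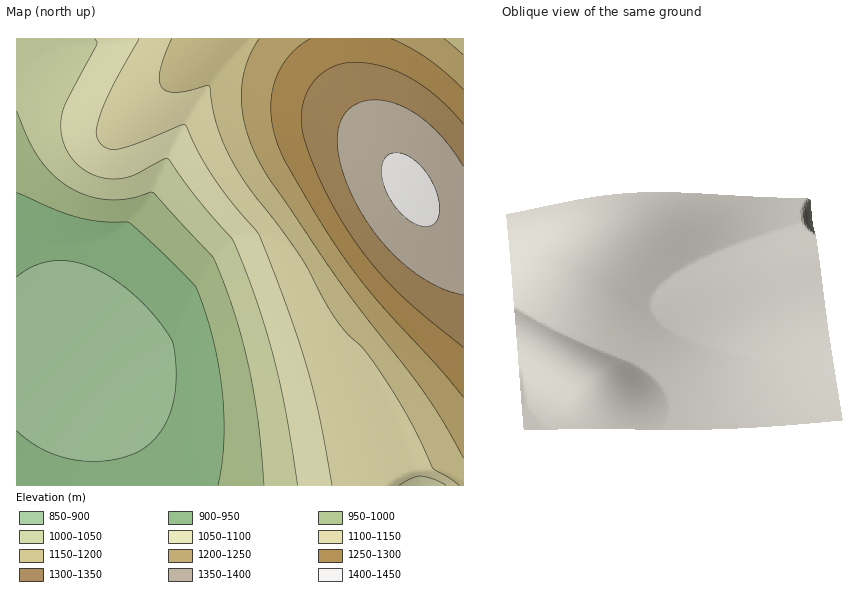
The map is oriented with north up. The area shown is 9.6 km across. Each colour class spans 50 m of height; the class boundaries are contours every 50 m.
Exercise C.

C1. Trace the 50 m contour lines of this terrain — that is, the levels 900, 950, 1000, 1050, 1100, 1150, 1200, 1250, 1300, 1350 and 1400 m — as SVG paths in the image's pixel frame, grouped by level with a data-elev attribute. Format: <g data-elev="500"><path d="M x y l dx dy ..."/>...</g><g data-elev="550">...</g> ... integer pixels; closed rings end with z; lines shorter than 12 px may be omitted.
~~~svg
<g data-elev="900"><path d="M17 277l19-12 12-3 12-2 23 4 26 12 15 10 16 14 14 15 12 15 7 14 3 31-3 29-9 23-7 10-9 8-9 6-10 5-14 3-16 2-15 0-15-2-14-4-14-7-13-8-11-9"/></g><g data-elev="950"><path d="M17 193l38 17 22 7 22 4 31 2 31 29 34 34 8 20 9 28 6 27 4 28 2 51-2 24-4 21"/></g><g data-elev="1000"><path d="M17 111l11 27 9 17 12 15 13 12 21 12 22 5 21 0 27-7 60 65 19 50 16 56 10 57 6 65"/></g><g data-elev="1050"><path d="M94 39l3 3-1 4-29 54-5 12-1 19 5 17 7 12 10 9 13 7 13 3 11 0 11-3 33-17 4 0 29 39 35 41 23 56 18 60 13 57 12 73"/></g><g data-elev="1100"><path d="M399 485l12-6 9-3 13 3 13 6"/><path d="M139 39l-24 43-12 24-6 22 1 11 7 8 6 2 6 0 23-7 41-17 5 0 12 27 15 24 19 27 25 29 4 7 28 74 19 57 12 50 12 65"/></g><g data-elev="1150"><path d="M172 39l-12 30-1 10 2 8 6 4 8 1 13-1 19-6 3 1 3 24 6 21 8 21 13 22 61 84 24 43 12 21 11 12 16 16 21 29 26 43 22 46 26 17"/></g><g data-elev="1200"><path d="M463 55l-19-16"/><path d="M259 39l-7 12-6 13-3 14-2 15 1 16 3 16 11 31 14 24 69 100 88 117 18 28 18 33"/></g><g data-elev="1250"><path d="M463 90l-17-17-18-14-18-11-19-9"/><path d="M310 39l-12 8-11 11-8 13-5 14-3 17 0 16 3 16 7 18 38 67 35 52 27 33 57 62 25 31"/></g><g data-elev="1300"><path d="M463 124l-23-25-26-19-26-12-27-6-12 0-10 3-10 4-9 6-7 8-6 9-4 11-2 11 2 21 12 34 18 38 22 34 20 26 23 25 25 22 40 33"/></g><g data-elev="1350"><path d="M463 166l-15-22-16-18-18-13-18-9-19-4-16 2-13 8-8 13-2 9-1 12 5 26 12 30 18 29 20 24 24 20 24 15 23 7"/></g><g data-elev="1400"><path d="M423 226l5 0 5-1 6-9 0-14-5-16-9-15-12-12-13-6-10 1-6 5-3 9 1 12 4 12 7 12 10 11 10 8z"/></g>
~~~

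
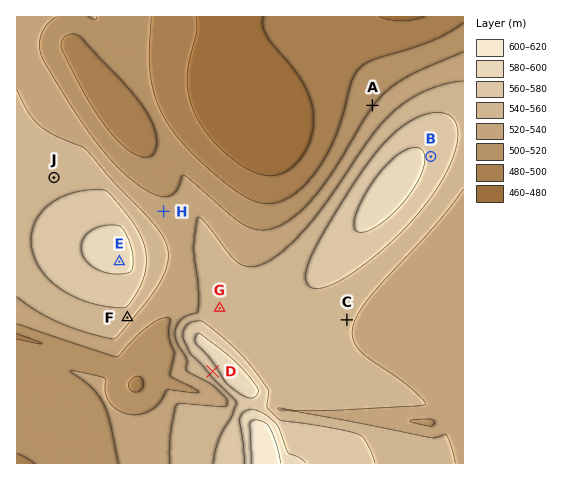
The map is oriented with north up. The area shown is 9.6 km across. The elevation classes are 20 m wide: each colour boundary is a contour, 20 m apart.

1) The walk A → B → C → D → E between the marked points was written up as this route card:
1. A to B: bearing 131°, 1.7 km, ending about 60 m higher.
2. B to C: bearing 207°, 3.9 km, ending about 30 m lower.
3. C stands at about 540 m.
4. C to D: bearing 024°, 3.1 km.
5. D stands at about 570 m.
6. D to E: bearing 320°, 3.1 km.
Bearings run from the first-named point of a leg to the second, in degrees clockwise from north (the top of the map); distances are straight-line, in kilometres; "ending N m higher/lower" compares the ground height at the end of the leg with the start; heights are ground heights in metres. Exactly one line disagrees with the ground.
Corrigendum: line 4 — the bearing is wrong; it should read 249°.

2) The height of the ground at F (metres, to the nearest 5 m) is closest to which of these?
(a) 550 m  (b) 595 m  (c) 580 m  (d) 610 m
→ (a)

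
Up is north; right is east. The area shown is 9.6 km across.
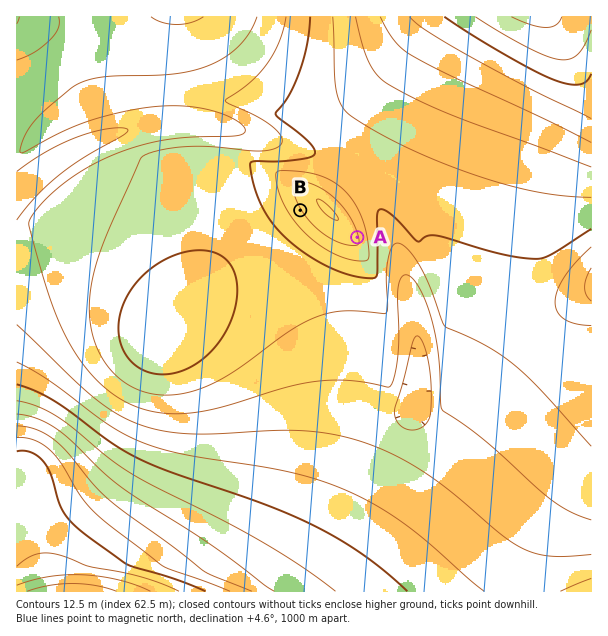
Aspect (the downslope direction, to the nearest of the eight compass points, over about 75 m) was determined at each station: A E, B SW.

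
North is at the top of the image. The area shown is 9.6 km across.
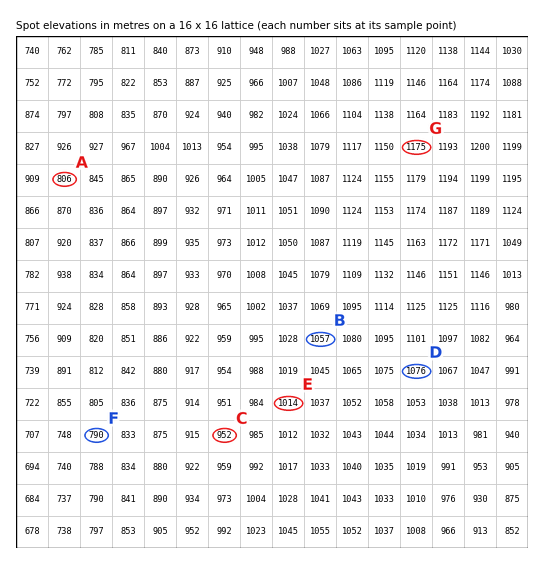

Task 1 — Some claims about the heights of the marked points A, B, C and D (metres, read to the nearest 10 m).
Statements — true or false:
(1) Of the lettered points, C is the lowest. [false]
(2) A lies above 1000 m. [false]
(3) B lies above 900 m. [true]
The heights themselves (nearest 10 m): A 810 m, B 1060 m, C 950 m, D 1080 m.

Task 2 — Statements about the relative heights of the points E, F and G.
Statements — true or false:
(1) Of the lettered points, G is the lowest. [false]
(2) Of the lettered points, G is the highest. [true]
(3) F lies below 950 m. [true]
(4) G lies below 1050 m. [false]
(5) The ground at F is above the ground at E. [false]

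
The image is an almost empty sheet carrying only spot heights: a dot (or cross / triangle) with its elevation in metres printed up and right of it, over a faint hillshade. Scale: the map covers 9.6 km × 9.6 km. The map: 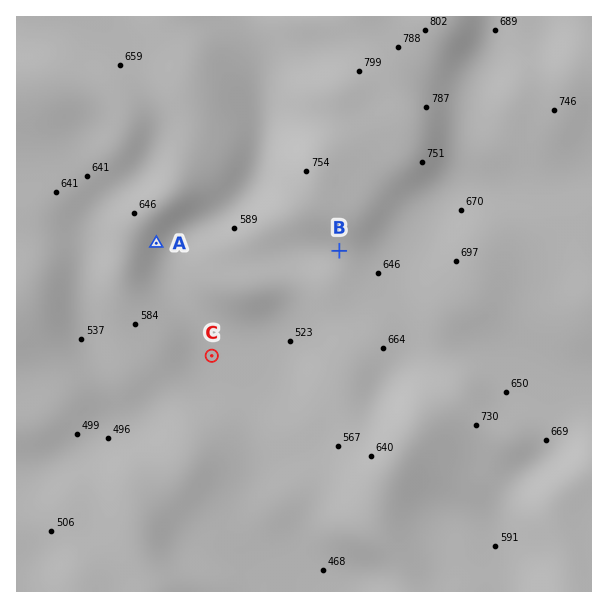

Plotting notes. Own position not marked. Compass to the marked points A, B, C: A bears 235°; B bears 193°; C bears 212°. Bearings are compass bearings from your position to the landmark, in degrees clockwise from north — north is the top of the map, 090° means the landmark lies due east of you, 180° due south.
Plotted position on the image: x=377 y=89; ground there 810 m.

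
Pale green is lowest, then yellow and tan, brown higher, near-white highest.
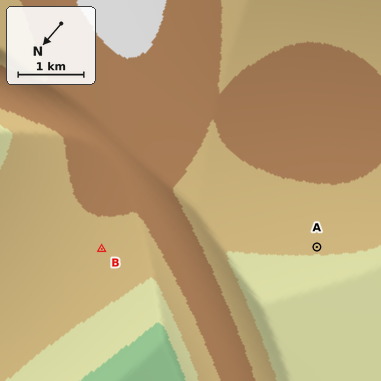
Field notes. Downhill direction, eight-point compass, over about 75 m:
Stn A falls NW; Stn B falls NW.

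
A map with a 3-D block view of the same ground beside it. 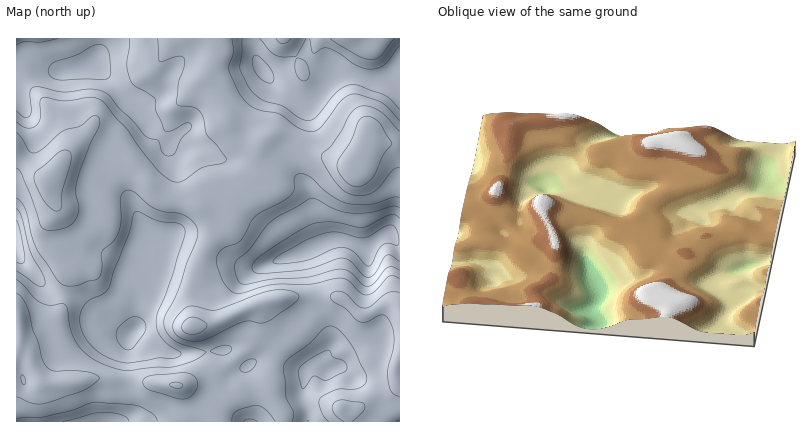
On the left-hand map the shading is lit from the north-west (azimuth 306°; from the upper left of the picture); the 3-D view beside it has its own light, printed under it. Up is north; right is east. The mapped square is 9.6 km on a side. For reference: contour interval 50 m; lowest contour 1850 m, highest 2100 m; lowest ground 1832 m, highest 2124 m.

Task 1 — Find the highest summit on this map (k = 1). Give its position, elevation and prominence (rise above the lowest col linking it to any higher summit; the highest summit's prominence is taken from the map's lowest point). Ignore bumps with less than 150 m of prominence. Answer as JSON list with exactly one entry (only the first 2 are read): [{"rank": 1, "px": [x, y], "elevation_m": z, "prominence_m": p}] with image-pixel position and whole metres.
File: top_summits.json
[{"rank": 1, "px": [354, 168], "elevation_m": 2124, "prominence_m": 292}]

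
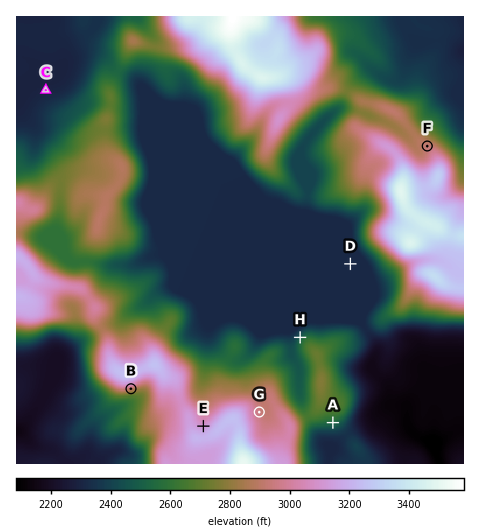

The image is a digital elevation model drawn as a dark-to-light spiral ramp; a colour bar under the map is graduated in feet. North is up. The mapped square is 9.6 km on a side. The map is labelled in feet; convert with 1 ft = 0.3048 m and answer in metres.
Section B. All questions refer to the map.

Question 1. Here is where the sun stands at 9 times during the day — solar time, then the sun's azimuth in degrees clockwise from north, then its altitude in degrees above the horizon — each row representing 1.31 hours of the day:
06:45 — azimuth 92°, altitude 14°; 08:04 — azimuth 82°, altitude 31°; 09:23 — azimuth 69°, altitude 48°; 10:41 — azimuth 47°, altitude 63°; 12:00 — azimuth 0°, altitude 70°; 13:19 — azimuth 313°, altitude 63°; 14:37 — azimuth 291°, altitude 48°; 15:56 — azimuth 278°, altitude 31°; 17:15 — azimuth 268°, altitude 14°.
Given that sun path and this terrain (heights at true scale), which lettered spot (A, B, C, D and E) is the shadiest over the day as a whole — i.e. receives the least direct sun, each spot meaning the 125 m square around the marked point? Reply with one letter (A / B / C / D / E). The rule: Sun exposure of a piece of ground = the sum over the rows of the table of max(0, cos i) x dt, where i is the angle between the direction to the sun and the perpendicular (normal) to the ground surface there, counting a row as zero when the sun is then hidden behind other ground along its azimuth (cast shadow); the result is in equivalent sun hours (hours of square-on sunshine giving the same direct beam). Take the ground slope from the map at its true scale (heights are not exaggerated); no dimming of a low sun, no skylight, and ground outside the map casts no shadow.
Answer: B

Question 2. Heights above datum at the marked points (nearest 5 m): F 890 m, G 900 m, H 755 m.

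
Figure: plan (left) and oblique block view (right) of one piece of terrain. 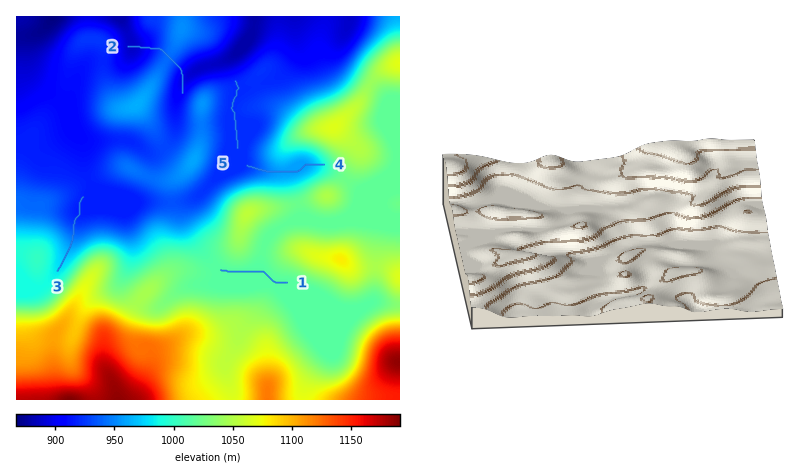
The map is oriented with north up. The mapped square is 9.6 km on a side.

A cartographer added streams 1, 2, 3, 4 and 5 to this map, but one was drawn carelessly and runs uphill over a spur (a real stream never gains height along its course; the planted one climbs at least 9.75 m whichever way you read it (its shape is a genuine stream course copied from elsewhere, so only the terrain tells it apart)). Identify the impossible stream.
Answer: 2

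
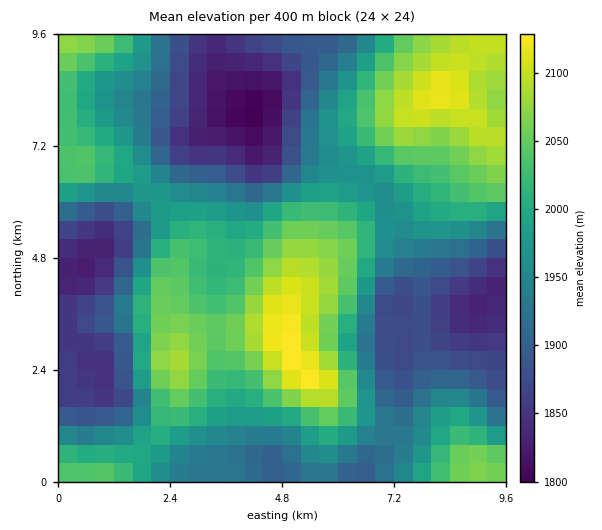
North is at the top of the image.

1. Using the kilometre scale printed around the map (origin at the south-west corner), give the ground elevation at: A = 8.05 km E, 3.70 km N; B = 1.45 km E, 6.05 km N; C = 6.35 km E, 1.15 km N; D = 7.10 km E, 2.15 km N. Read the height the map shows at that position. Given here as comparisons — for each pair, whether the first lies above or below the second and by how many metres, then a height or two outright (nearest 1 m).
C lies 114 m above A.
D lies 98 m below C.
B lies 66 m above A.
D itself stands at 1884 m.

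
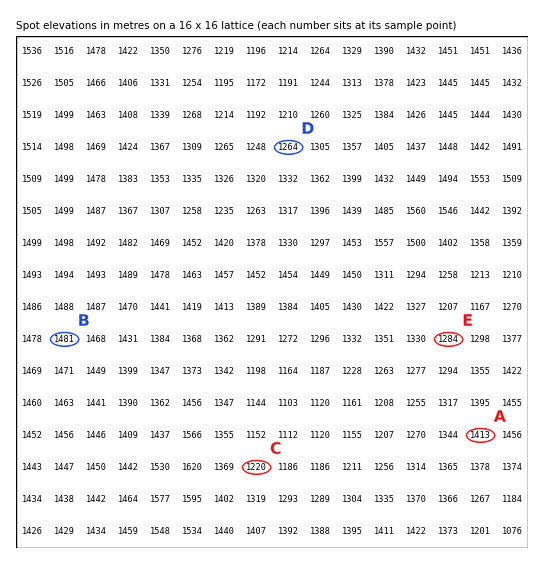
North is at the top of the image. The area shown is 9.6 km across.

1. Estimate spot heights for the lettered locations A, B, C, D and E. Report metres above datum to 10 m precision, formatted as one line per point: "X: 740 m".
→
A: 1410 m
B: 1480 m
C: 1220 m
D: 1260 m
E: 1280 m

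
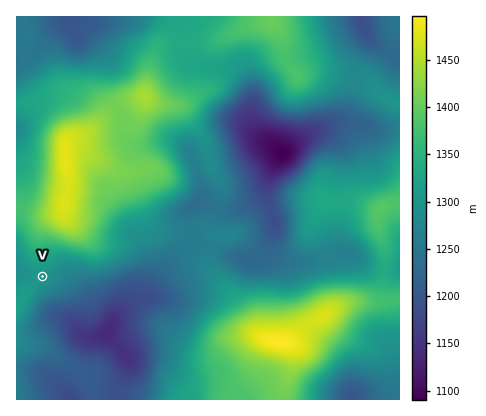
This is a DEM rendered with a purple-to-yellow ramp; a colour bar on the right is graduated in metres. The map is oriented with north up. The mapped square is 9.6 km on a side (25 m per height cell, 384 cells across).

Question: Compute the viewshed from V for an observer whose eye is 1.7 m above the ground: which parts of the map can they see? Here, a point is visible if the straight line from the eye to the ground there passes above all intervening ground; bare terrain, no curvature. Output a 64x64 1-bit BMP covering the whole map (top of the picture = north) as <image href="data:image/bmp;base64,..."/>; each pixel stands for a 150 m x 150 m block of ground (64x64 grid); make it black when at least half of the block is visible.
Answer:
<image width="64" height="64" href="data:image/bmp;base64,Qk0+AgAAAAAAAD4AAAAoAAAAQAAAAEAAAAABAAEAAAAAAAACAAATCwAAEwsAAAIAAAAAAAAA////AAAAAADwP//34GAAAOA////gAAAAgD///+AAAAAAP////AAAAAB////8AAAAAP///8wAAAAB////zAAAAAH////cAAAAB4f///8AAAD+AH///4AAAPwAf///gAAAAAA///+AAAAAAD///4wAAAAAP///38AAAAA/////4ADAAB/////wAEAAH/////gAIAAf///D+AAwAB//8IH8ADgMB//gAP4AHHwD/+AAf/gc/AH/gAA/+B/8AH+AAD/8H/wAHwAAcfwf+AADAAHg/B/wAAAAA8D4H+AAAAADwPgfwAAAAAOB+A+AAAAAAYHwDgAAAAABwfAAAAAAAABj8AAAAAAAAB/4AAAAAAAAA/gAAAAAAAAAeAAAAAAAAAAOAAAAAAAAAAEAAAAAAAAAAAAAAAAAAAAAAAAAAAAAAAAAAAAAAAAAAAAAAAAAAAAAAAAAAAAAAAAAAAAAAAAAAAAAAAAAAAAAAAAAAAAAAAAAAAAAAAAAAAAAAAAAAAAAAAAAAAAAAAAAAAAAAAAAAAAAAAAAAAAAAAAAAAAAAAAAAAAAAAAAAAAAAAAAAAAAAAAAAAAAAAAAAAAAAAAAAAAAAAAAAAAAAAAAAAAAAAAAAAAAAAAAAAAAAAAAAAAAAAAAAAAAAAAAAAAAAAAAAAAAAAAAAAAAAAAAAAAAAAAAAAAAAAAAAA=="/>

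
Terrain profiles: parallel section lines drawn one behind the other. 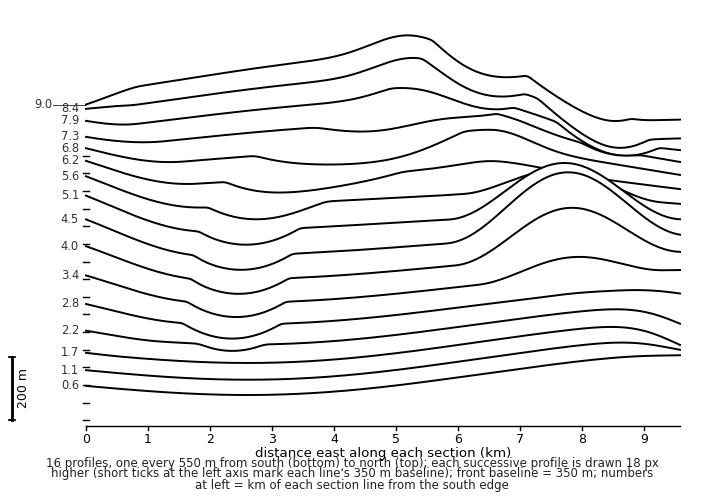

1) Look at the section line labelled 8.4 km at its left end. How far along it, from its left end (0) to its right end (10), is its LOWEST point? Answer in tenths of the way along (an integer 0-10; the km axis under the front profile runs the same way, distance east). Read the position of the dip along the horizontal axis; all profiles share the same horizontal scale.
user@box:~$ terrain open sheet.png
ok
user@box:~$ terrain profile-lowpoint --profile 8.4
9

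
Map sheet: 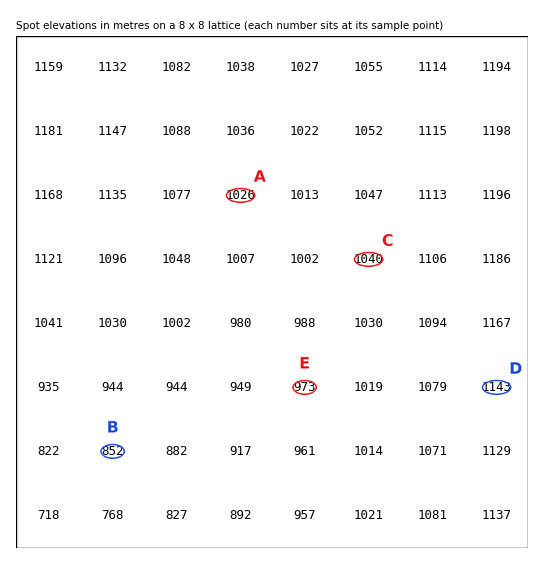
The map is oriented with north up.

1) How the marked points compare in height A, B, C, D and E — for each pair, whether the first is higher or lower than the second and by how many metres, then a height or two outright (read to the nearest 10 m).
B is lower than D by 290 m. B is lower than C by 190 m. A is higher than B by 180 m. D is higher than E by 170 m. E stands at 970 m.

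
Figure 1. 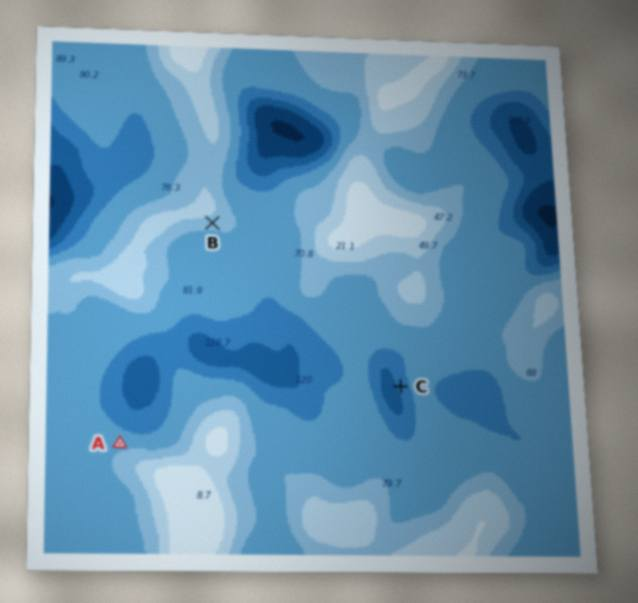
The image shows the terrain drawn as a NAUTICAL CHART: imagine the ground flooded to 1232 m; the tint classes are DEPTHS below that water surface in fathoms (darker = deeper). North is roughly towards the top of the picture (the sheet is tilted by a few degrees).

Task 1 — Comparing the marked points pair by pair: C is lower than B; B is higher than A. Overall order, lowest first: C A B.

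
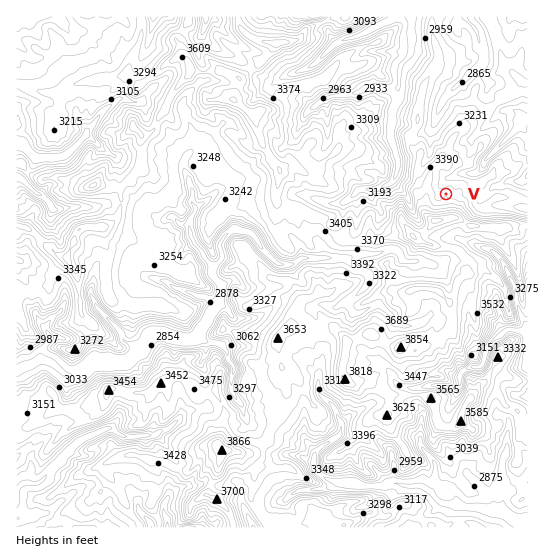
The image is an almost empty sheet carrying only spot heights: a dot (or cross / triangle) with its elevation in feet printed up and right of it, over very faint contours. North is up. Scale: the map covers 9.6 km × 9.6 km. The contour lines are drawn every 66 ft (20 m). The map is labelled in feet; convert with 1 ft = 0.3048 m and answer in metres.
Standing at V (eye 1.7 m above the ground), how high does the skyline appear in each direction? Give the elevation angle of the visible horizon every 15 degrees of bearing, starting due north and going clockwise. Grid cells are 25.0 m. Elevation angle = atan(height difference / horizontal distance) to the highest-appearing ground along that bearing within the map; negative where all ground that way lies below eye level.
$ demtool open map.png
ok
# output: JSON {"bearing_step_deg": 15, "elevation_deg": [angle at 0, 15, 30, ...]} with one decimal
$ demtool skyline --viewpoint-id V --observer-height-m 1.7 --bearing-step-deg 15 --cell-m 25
{"bearing_step_deg": 15, "elevation_deg": [-1.2, -2.0, -2.1, -4.2, -3.4, -3.7, -3.0, -2.0, 3.6, 5.7, 11.3, 14.2, 14.4, 14.0, 12.5, 9.1, 5.6, 4.1, 3.2, 2.0, 1.4, 1.0, 0.1, -0.9]}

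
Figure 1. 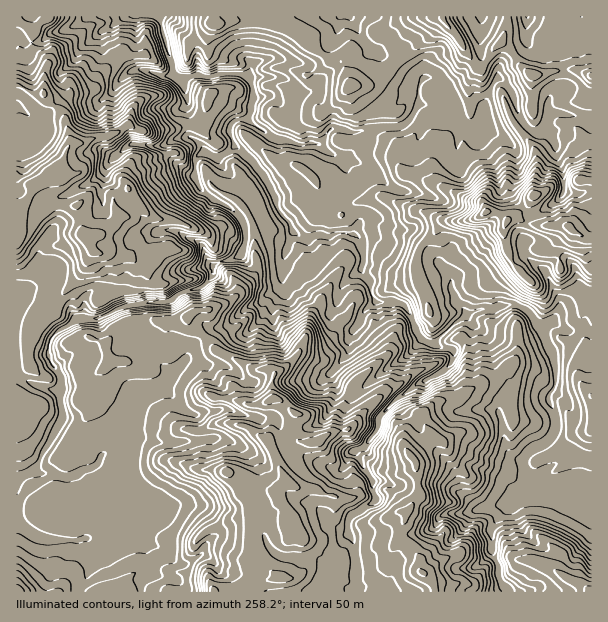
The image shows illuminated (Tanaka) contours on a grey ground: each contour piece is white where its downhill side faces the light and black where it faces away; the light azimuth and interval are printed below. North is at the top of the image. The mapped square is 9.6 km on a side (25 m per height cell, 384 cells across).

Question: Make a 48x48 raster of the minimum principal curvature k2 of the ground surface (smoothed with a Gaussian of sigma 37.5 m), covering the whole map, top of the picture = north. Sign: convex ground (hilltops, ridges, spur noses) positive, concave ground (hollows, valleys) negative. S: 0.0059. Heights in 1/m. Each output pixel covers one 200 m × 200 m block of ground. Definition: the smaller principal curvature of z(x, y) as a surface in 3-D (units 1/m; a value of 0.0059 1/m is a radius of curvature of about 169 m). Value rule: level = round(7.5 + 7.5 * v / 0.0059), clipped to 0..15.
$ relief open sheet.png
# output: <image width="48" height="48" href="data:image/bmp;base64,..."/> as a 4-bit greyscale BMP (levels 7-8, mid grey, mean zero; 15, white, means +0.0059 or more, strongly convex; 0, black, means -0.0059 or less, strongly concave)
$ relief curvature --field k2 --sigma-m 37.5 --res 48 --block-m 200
<image width="48" height="48" href="data:image/bmp;base64,Qk32BAAAAAAAAHYAAAAoAAAAMAAAADAAAAABAAQAAAAAAIAEAAATCwAAEwsAABAAAAAAAAAAAAAAABEREQAiIiIAMzMzAERERABVVVUAZmZmAHd3dwCIiIgAmZmZAKqqqgC7u7sAzMzMAN3d3QDu7u4A////AJZYZIh3Z3VGhmZURFd2VmZUV2aVE0RVV3Zmdmd3dWZYVGZ3iGZ3SHZ5hkRmCHd4dHZ3d2Z3hmQkFoh2VGaIN3ZXZlYjKXh2U3d3d2d2ZlWBd2d0ZlZnSGdndHpweIRZZHVVVmeHd3WGNndmiYd0V2dUVQdwd0aHZEeIh3Z3d3ZoZmdmh2ZSh2Z1FXNyZmdlVmiIh3h3dmdmVmd2eGVzBneIQAI1VVVWd2iId3h3d3ZVVndnZFZ3cCZ3hnRVZmZ3d1iId3iHdmZWZnd4aHd1cHVXdCV2Z3dmd1ZVV3eHZmZ2eHdmhmdWgDZmZliFaGaHd3RnhmeGZ3eHenVVZlRTNHZ5hVRHZ1h3d4c4h3d2Z4d3ZlNHRkZQBHeIVIdmVTd3Zogmd3d3ZTIiMyWHV4lUUGiFWHaHN2Q2Z4hxd3d3d3iGVndlZSV3gxd1dmiIKGhFeIeCR4d2d3ZDVyAUZ4BUhQlXZkVmOHhVZoiRd4d2aHRUMFd2ZnY0ZyB4dWVFR2YnR4dQeHh3ZmZphGZodUVGN4MEZ3iHV2UlaEJRV4d3d2dWN1I0E0I4cWdwBliHZ2ZEh2hgiHd3d2ZlUzh5dmUGhxN3YDd2aHZFd2YFV3d4dndlZnZ4R3Zhd3QHeAdliYcmd2cIh3h2Z4dmhlVmOIVzZnhiABR1VnYmd2hQeXZ3d3Z2VTJyZ6VUR3dgYGdVZ3RWVnh2AAOIeHeFU1VDV3VXB2hgiANXamE1h3d4NHAANmaXlxJEVmVHQlUGl2MRIgVkd3d3ZHh1EABlhocmRlhHkjFGdyeHVHZjZ3d3djRneJYAYohlVmdkgXd4djiHVpkVQ2Z2Z4Z2dkMmB4V1Z2Z1JHd4dlZlWIQKGGV2WHdneGVSACJ1SHZ4RXZ3ZXZldjJEF4RnVnh3aIiQlxVmOGh4RnZnV2Z0hjh0dYYleXdVY2ICdWFmUyIkJ2ZXdkNWZDNGh3dTV3d2VCSYaDRoNYd2R3VDZndShVeHhXZ0ZlWHZ3h2Vgd0J4eIZmaHZ1V3WFJHdnZleGRmd1Z2AHeAeHd3d3Z3QjV2VFcBdldmImRZZ3ZgZ3dwd3d3Z3IjV2R3M4iQM0eIdiGHZGYUdWgGd4h3dkeHd1RmRFVwuEaIeHBmZmImVJM3iId2Zmd3dlVkY2dCVlRmY1IHhklQACF3h4Uld3d3d2dmc0dUVXZWh1dgAAEShShxAAGYZnh3eHdmU2ZGdodVZmdll2ZIUGYFeHUBIiJXd3ZmRzNWdnZmdDZYNmVXdRCId3lIh3c2d3ZlZTdFRFZlZTVIUTMXeHGHZ3Znh3Z0Z2ZkgYdHeGalZ2I3mJUZl4Ezd1V4d2d1h0dSgGZHdYNyl2cGdkATN3BkRXR5h3dlZFdyJXdVV1RiRmZgABBAIBFnd1ZGd3dmZXWWJ4dmZ2WINmZ2eQVzhlMiRFZ3Zmd2Vmc2JVRWZWNYY1aHaAd1Zmd2d4ZndGd3Y2gndleHd0gARzKHZghWdmZ3d4hXSHZ2ZnZFhziHd2WHREUiESNoh3d3ZmZWVmZ3iFVWZyZ3dw=="/>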